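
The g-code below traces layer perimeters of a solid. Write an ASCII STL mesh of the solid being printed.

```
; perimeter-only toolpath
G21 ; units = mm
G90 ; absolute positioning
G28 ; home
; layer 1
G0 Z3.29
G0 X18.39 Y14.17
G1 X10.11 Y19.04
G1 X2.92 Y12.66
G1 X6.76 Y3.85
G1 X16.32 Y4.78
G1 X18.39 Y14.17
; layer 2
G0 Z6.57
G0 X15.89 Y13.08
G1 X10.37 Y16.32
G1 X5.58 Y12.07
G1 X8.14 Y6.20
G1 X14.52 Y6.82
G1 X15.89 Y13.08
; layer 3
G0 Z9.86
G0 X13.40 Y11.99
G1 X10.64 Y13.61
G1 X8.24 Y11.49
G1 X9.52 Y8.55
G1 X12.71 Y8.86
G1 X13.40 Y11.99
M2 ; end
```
solid part
  facet normal 0.0000 0.0000 -1.0000
    outer loop
      vertex 0.26 13.25 0.00
      vertex 9.84 21.75 0.00
      vertex 20.89 15.26 0.00
    endloop
  endfacet
  facet normal 0.0000 0.0000 -1.0000
    outer loop
      vertex 5.38 1.50 0.00
      vertex 0.26 13.25 0.00
      vertex 20.89 15.26 0.00
    endloop
  endfacet
  facet normal 0.0000 0.0000 -1.0000
    outer loop
      vertex 18.13 2.74 0.00
      vertex 5.38 1.50 0.00
      vertex 20.89 15.26 0.00
    endloop
  endfacet
  facet normal 0.4205 0.7160 0.5573
    outer loop
      vertex 20.89 15.26 0.00
      vertex 9.84 21.75 0.00
      vertex 10.90 10.90 13.14
    endloop
  endfacet
  facet normal -0.5511 0.6211 0.5573
    outer loop
      vertex 9.84 21.75 0.00
      vertex 0.26 13.25 0.00
      vertex 10.90 10.90 13.14
    endloop
  endfacet
  facet normal -0.7613 -0.3317 0.5571
    outer loop
      vertex 0.26 13.25 0.00
      vertex 5.38 1.50 0.00
      vertex 10.90 10.90 13.14
    endloop
  endfacet
  facet normal 0.0804 -0.8264 0.5574
    outer loop
      vertex 5.38 1.50 0.00
      vertex 18.13 2.74 0.00
      vertex 10.90 10.90 13.14
    endloop
  endfacet
  facet normal 0.8109 -0.1788 0.5572
    outer loop
      vertex 18.13 2.74 0.00
      vertex 20.89 15.26 0.00
      vertex 10.90 10.90 13.14
    endloop
  endfacet
endsolid part

The G0 Z moves step by Δz≈3.29 mm. The G1 loops shrink linearly with z, so the solid tapers from its base footprint up to z≈13.1. Closing with a flat bottom cap and the tapered top and triangulating gives 8 facets — a regular 5-sided pyramid, base circumscribed radius ≈ 10.9 mm, apex at z ≈ 13.1 mm.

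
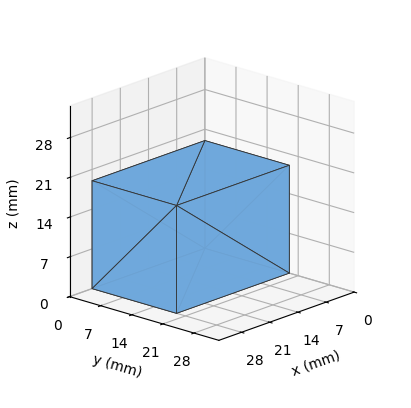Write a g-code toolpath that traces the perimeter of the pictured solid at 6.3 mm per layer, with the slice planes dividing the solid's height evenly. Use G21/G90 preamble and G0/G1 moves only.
Reading the render: the shape is a rectangular box, roughly 28 × 19 mm footprint and 19 mm tall (dimensions read to the nearest mm from the axis ticks). For the g-code, the solid's height is divided into equal slices at the stated Δz and each level perimeter traced with G1 moves after a G0 lift.

; perimeter-only toolpath
G21 ; units = mm
G90 ; absolute positioning
G28 ; home
; layer 1
G0 Z6.3
G0 X0.0 Y0.0
G1 X28.0 Y0.0
G1 X28.0 Y19.0
G1 X0.0 Y19.0
G1 X0.0 Y0.0
; layer 2
G0 Z12.7
G0 X0.0 Y0.0
G1 X28.0 Y0.0
G1 X28.0 Y19.0
G1 X0.0 Y19.0
G1 X0.0 Y0.0
; layer 3
G0 Z19.0
G0 X0.0 Y0.0
G1 X28.0 Y0.0
G1 X28.0 Y19.0
G1 X0.0 Y19.0
G1 X0.0 Y0.0
M2 ; end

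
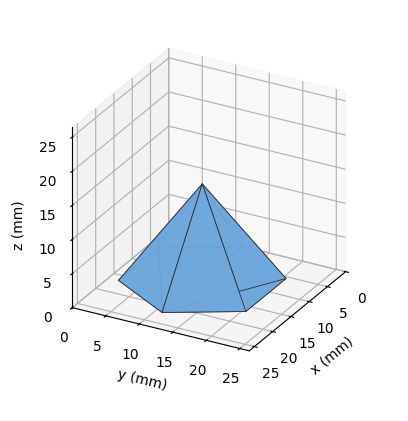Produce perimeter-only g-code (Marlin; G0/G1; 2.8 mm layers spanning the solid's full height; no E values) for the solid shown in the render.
Reading the render: the shape is a regular 6-sided pyramid, base circumscribed radius ≈ 11 mm, apex at z ≈ 14 mm (dimensions read to the nearest mm from the axis ticks). For the g-code, the solid's height is divided into equal slices at the stated Δz and each level perimeter traced with G1 moves after a G0 lift.

; perimeter-only toolpath
G21 ; units = mm
G90 ; absolute positioning
G28 ; home
; layer 1
G0 Z2.8
G0 X19.8 Y11.0
G1 X15.4 Y18.6
G1 X6.6 Y18.6
G1 X2.2 Y11.0
G1 X6.6 Y3.4
G1 X15.4 Y3.4
G1 X19.8 Y11.0
; layer 2
G0 Z5.6
G0 X17.6 Y11.0
G1 X14.3 Y16.7
G1 X7.7 Y16.7
G1 X4.4 Y11.0
G1 X7.7 Y5.3
G1 X14.3 Y5.3
G1 X17.6 Y11.0
; layer 3
G0 Z8.4
G0 X15.4 Y11.0
G1 X13.2 Y14.8
G1 X8.8 Y14.8
G1 X6.6 Y11.0
G1 X8.8 Y7.2
G1 X13.2 Y7.2
G1 X15.4 Y11.0
; layer 4
G0 Z11.2
G0 X13.2 Y11.0
G1 X12.1 Y12.9
G1 X9.9 Y12.9
G1 X8.8 Y11.0
G1 X9.9 Y9.1
G1 X12.1 Y9.1
G1 X13.2 Y11.0
M2 ; end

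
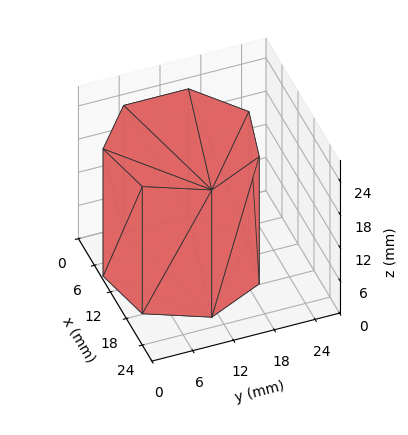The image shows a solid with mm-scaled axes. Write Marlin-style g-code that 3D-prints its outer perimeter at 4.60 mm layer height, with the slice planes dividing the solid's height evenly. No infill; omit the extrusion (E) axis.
Reading the render: the shape is a regular 7-sided prism (a cylinder approximated with 7 flat sides), circumscribed radius ≈ 11 mm, height ≈ 23 mm (dimensions read to the nearest mm from the axis ticks). For the g-code, the solid's height is divided into equal slices at the stated Δz and each level perimeter traced with G1 moves after a G0 lift.

; perimeter-only toolpath
G21 ; units = mm
G90 ; absolute positioning
G28 ; home
; layer 1
G0 Z4.60
G0 X22.00 Y11.00
G1 X17.86 Y19.60
G1 X8.55 Y21.72
G1 X1.09 Y15.77
G1 X1.09 Y6.23
G1 X8.55 Y0.28
G1 X17.86 Y2.40
G1 X22.00 Y11.00
; layer 2
G0 Z9.20
G0 X22.00 Y11.00
G1 X17.86 Y19.60
G1 X8.55 Y21.72
G1 X1.09 Y15.77
G1 X1.09 Y6.23
G1 X8.55 Y0.28
G1 X17.86 Y2.40
G1 X22.00 Y11.00
; layer 3
G0 Z13.80
G0 X22.00 Y11.00
G1 X17.86 Y19.60
G1 X8.55 Y21.72
G1 X1.09 Y15.77
G1 X1.09 Y6.23
G1 X8.55 Y0.28
G1 X17.86 Y2.40
G1 X22.00 Y11.00
; layer 4
G0 Z18.40
G0 X22.00 Y11.00
G1 X17.86 Y19.60
G1 X8.55 Y21.72
G1 X1.09 Y15.77
G1 X1.09 Y6.23
G1 X8.55 Y0.28
G1 X17.86 Y2.40
G1 X22.00 Y11.00
; layer 5
G0 Z23.00
G0 X22.00 Y11.00
G1 X17.86 Y19.60
G1 X8.55 Y21.72
G1 X1.09 Y15.77
G1 X1.09 Y6.23
G1 X8.55 Y0.28
G1 X17.86 Y2.40
G1 X22.00 Y11.00
M2 ; end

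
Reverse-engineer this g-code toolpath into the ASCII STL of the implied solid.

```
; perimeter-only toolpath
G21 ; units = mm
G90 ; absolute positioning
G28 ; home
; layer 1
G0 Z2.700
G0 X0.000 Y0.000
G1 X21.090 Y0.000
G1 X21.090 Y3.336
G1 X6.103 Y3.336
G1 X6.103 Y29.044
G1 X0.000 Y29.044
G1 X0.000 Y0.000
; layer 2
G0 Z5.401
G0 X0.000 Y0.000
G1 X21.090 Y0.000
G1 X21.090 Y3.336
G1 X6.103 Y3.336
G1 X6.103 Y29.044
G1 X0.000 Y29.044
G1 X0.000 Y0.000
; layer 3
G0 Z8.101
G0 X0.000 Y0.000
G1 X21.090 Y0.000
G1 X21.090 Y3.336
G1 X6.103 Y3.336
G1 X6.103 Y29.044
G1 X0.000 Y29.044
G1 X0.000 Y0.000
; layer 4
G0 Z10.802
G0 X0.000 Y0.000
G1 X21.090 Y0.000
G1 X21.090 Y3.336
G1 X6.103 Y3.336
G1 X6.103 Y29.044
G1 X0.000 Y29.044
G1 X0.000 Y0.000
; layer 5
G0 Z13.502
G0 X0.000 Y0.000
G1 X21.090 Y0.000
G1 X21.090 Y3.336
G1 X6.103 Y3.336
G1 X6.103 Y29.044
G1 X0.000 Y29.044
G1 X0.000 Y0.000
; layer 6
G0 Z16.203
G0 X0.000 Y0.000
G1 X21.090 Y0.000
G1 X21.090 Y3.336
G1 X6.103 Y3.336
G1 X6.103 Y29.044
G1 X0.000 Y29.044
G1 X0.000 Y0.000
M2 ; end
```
solid part
  facet normal 0.0000 0.0000 -1.0000
    outer loop
      vertex 21.090 3.336 0.000
      vertex 21.090 0.000 0.000
      vertex 0.000 0.000 0.000
    endloop
  endfacet
  facet normal 0.0000 0.0000 -1.0000
    outer loop
      vertex 6.103 3.336 0.000
      vertex 21.090 3.336 0.000
      vertex 0.000 0.000 0.000
    endloop
  endfacet
  facet normal 0.0000 0.0000 -1.0000
    outer loop
      vertex 6.103 29.044 0.000
      vertex 6.103 3.336 0.000
      vertex 0.000 0.000 0.000
    endloop
  endfacet
  facet normal 0.0000 0.0000 -1.0000
    outer loop
      vertex 0.000 29.044 0.000
      vertex 6.103 29.044 0.000
      vertex 0.000 0.000 0.000
    endloop
  endfacet
  facet normal 0.0000 0.0000 1.0000
    outer loop
      vertex 0.000 0.000 16.203
      vertex 21.090 0.000 16.203
      vertex 21.090 3.336 16.203
    endloop
  endfacet
  facet normal 0.0000 0.0000 1.0000
    outer loop
      vertex 0.000 0.000 16.203
      vertex 21.090 3.336 16.203
      vertex 6.103 3.336 16.203
    endloop
  endfacet
  facet normal 0.0000 0.0000 1.0000
    outer loop
      vertex 0.000 0.000 16.203
      vertex 6.103 3.336 16.203
      vertex 6.103 29.044 16.203
    endloop
  endfacet
  facet normal 0.0000 0.0000 1.0000
    outer loop
      vertex 0.000 0.000 16.203
      vertex 6.103 29.044 16.203
      vertex 0.000 29.044 16.203
    endloop
  endfacet
  facet normal 0.0000 -1.0000 0.0000
    outer loop
      vertex 0.000 0.000 0.000
      vertex 21.090 0.000 0.000
      vertex 21.090 0.000 16.203
    endloop
  endfacet
  facet normal 0.0000 -1.0000 0.0000
    outer loop
      vertex 0.000 0.000 0.000
      vertex 21.090 0.000 16.203
      vertex 0.000 0.000 16.203
    endloop
  endfacet
  facet normal 1.0000 0.0000 0.0000
    outer loop
      vertex 21.090 0.000 0.000
      vertex 21.090 3.336 0.000
      vertex 21.090 3.336 16.203
    endloop
  endfacet
  facet normal 1.0000 0.0000 0.0000
    outer loop
      vertex 21.090 0.000 0.000
      vertex 21.090 3.336 16.203
      vertex 21.090 0.000 16.203
    endloop
  endfacet
  facet normal 0.0000 1.0000 0.0000
    outer loop
      vertex 21.090 3.336 0.000
      vertex 6.103 3.336 0.000
      vertex 6.103 3.336 16.203
    endloop
  endfacet
  facet normal 0.0000 1.0000 0.0000
    outer loop
      vertex 21.090 3.336 0.000
      vertex 6.103 3.336 16.203
      vertex 21.090 3.336 16.203
    endloop
  endfacet
  facet normal 1.0000 0.0000 0.0000
    outer loop
      vertex 6.103 3.336 0.000
      vertex 6.103 29.044 0.000
      vertex 6.103 29.044 16.203
    endloop
  endfacet
  facet normal 1.0000 0.0000 0.0000
    outer loop
      vertex 6.103 3.336 0.000
      vertex 6.103 29.044 16.203
      vertex 6.103 3.336 16.203
    endloop
  endfacet
  facet normal 0.0000 1.0000 0.0000
    outer loop
      vertex 6.103 29.044 0.000
      vertex 0.000 29.044 0.000
      vertex 0.000 29.044 16.203
    endloop
  endfacet
  facet normal 0.0000 1.0000 0.0000
    outer loop
      vertex 6.103 29.044 0.000
      vertex 0.000 29.044 16.203
      vertex 6.103 29.044 16.203
    endloop
  endfacet
  facet normal -1.0000 0.0000 0.0000
    outer loop
      vertex 0.000 29.044 0.000
      vertex 0.000 0.000 0.000
      vertex 0.000 0.000 16.203
    endloop
  endfacet
  facet normal -1.0000 0.0000 0.0000
    outer loop
      vertex 0.000 29.044 0.000
      vertex 0.000 0.000 16.203
      vertex 0.000 29.044 16.203
    endloop
  endfacet
endsolid part

The G0 Z moves step by Δz≈2.700 mm. Every layer's G1 loop is the same polygon, so the solid is a straight extrusion of it from z=0 to z≈16.2. Closing with flat bottom and top caps and triangulating gives 20 facets — an L-shaped prism: outer 21.1 × 29 mm, arm thicknesses ≈ 3.34 mm (horizontal) and 6.1 mm (vertical), extruded 16.2 mm in z.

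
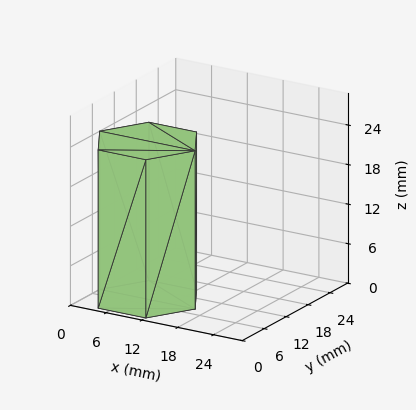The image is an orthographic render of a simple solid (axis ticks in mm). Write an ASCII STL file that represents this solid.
Reading the render: the shape is a regular 6-sided prism (a cylinder approximated with 6 flat sides), circumscribed radius ≈ 8 mm, height ≈ 24 mm (dimensions read to the nearest mm from the axis ticks). For the STL, each face is triangulated and given an outward normal.

solid part
  facet normal 0.0000 0.0000 -1.0000
    outer loop
      vertex 4.00 14.93 0.00
      vertex 12.00 14.93 0.00
      vertex 16.00 8.00 0.00
    endloop
  endfacet
  facet normal 0.0000 0.0000 -1.0000
    outer loop
      vertex 0.00 8.00 0.00
      vertex 4.00 14.93 0.00
      vertex 16.00 8.00 0.00
    endloop
  endfacet
  facet normal 0.0000 0.0000 -1.0000
    outer loop
      vertex 4.00 1.07 0.00
      vertex 0.00 8.00 0.00
      vertex 16.00 8.00 0.00
    endloop
  endfacet
  facet normal 0.0000 0.0000 -1.0000
    outer loop
      vertex 12.00 1.07 0.00
      vertex 4.00 1.07 0.00
      vertex 16.00 8.00 0.00
    endloop
  endfacet
  facet normal 0.0000 0.0000 1.0000
    outer loop
      vertex 16.00 8.00 24.00
      vertex 12.00 14.93 24.00
      vertex 4.00 14.93 24.00
    endloop
  endfacet
  facet normal 0.0000 0.0000 1.0000
    outer loop
      vertex 16.00 8.00 24.00
      vertex 4.00 14.93 24.00
      vertex 0.00 8.00 24.00
    endloop
  endfacet
  facet normal 0.0000 0.0000 1.0000
    outer loop
      vertex 16.00 8.00 24.00
      vertex 0.00 8.00 24.00
      vertex 4.00 1.07 24.00
    endloop
  endfacet
  facet normal 0.0000 0.0000 1.0000
    outer loop
      vertex 16.00 8.00 24.00
      vertex 4.00 1.07 24.00
      vertex 12.00 1.07 24.00
    endloop
  endfacet
  facet normal 0.8661 0.4999 0.0000
    outer loop
      vertex 16.00 8.00 0.00
      vertex 12.00 14.93 0.00
      vertex 12.00 14.93 24.00
    endloop
  endfacet
  facet normal 0.8661 0.4999 0.0000
    outer loop
      vertex 16.00 8.00 0.00
      vertex 12.00 14.93 24.00
      vertex 16.00 8.00 24.00
    endloop
  endfacet
  facet normal 0.0000 1.0000 0.0000
    outer loop
      vertex 12.00 14.93 0.00
      vertex 4.00 14.93 0.00
      vertex 4.00 14.93 24.00
    endloop
  endfacet
  facet normal 0.0000 1.0000 0.0000
    outer loop
      vertex 12.00 14.93 0.00
      vertex 4.00 14.93 24.00
      vertex 12.00 14.93 24.00
    endloop
  endfacet
  facet normal -0.8661 0.4999 0.0000
    outer loop
      vertex 4.00 14.93 0.00
      vertex 0.00 8.00 0.00
      vertex 0.00 8.00 24.00
    endloop
  endfacet
  facet normal -0.8661 0.4999 0.0000
    outer loop
      vertex 4.00 14.93 0.00
      vertex 0.00 8.00 24.00
      vertex 4.00 14.93 24.00
    endloop
  endfacet
  facet normal -0.8661 -0.4999 0.0000
    outer loop
      vertex 0.00 8.00 0.00
      vertex 4.00 1.07 0.00
      vertex 4.00 1.07 24.00
    endloop
  endfacet
  facet normal -0.8661 -0.4999 0.0000
    outer loop
      vertex 0.00 8.00 0.00
      vertex 4.00 1.07 24.00
      vertex 0.00 8.00 24.00
    endloop
  endfacet
  facet normal 0.0000 -1.0000 0.0000
    outer loop
      vertex 4.00 1.07 0.00
      vertex 12.00 1.07 0.00
      vertex 12.00 1.07 24.00
    endloop
  endfacet
  facet normal 0.0000 -1.0000 0.0000
    outer loop
      vertex 4.00 1.07 0.00
      vertex 12.00 1.07 24.00
      vertex 4.00 1.07 24.00
    endloop
  endfacet
  facet normal 0.8661 -0.4999 0.0000
    outer loop
      vertex 12.00 1.07 0.00
      vertex 16.00 8.00 0.00
      vertex 16.00 8.00 24.00
    endloop
  endfacet
  facet normal 0.8661 -0.4999 0.0000
    outer loop
      vertex 12.00 1.07 0.00
      vertex 16.00 8.00 24.00
      vertex 12.00 1.07 24.00
    endloop
  endfacet
endsolid part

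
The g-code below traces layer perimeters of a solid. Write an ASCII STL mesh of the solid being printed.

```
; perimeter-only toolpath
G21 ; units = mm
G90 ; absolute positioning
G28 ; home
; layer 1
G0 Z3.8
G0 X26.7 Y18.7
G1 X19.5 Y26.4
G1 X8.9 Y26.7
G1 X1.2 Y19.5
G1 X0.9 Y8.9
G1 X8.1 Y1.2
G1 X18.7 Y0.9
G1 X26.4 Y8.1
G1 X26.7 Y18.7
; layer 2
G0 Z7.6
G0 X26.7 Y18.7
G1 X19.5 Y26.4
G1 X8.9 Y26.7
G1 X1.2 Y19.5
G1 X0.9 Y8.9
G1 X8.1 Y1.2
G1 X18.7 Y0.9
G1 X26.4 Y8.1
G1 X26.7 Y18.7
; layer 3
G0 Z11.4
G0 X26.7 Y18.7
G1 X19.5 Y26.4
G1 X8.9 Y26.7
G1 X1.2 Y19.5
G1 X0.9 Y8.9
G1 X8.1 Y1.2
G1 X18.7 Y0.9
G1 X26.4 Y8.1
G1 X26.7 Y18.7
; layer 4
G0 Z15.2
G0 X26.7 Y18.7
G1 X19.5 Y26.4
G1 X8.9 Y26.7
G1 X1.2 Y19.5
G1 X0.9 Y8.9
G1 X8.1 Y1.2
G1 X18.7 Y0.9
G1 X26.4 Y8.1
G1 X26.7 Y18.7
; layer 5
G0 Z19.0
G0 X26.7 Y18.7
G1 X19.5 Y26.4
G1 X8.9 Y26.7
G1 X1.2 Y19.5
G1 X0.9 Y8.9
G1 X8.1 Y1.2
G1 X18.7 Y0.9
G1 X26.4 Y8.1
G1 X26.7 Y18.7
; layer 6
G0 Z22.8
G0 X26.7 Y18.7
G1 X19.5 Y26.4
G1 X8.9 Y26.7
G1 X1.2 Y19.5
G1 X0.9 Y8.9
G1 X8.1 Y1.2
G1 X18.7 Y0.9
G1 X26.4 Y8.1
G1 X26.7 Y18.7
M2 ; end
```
solid part
  facet normal 0.0000 0.0000 -1.0000
    outer loop
      vertex 8.9 26.7 0.0
      vertex 19.5 26.4 0.0
      vertex 26.7 18.7 0.0
    endloop
  endfacet
  facet normal 0.0000 0.0000 -1.0000
    outer loop
      vertex 1.2 19.5 0.0
      vertex 8.9 26.7 0.0
      vertex 26.7 18.7 0.0
    endloop
  endfacet
  facet normal 0.0000 0.0000 -1.0000
    outer loop
      vertex 0.9 8.9 0.0
      vertex 1.2 19.5 0.0
      vertex 26.7 18.7 0.0
    endloop
  endfacet
  facet normal 0.0000 0.0000 -1.0000
    outer loop
      vertex 8.1 1.2 0.0
      vertex 0.9 8.9 0.0
      vertex 26.7 18.7 0.0
    endloop
  endfacet
  facet normal 0.0000 0.0000 -1.0000
    outer loop
      vertex 18.7 0.9 0.0
      vertex 8.1 1.2 0.0
      vertex 26.7 18.7 0.0
    endloop
  endfacet
  facet normal 0.0000 0.0000 -1.0000
    outer loop
      vertex 26.4 8.1 0.0
      vertex 18.7 0.9 0.0
      vertex 26.7 18.7 0.0
    endloop
  endfacet
  facet normal 0.0000 0.0000 1.0000
    outer loop
      vertex 26.7 18.7 22.8
      vertex 19.5 26.4 22.8
      vertex 8.9 26.7 22.8
    endloop
  endfacet
  facet normal 0.0000 0.0000 1.0000
    outer loop
      vertex 26.7 18.7 22.8
      vertex 8.9 26.7 22.8
      vertex 1.2 19.5 22.8
    endloop
  endfacet
  facet normal 0.0000 0.0000 1.0000
    outer loop
      vertex 26.7 18.7 22.8
      vertex 1.2 19.5 22.8
      vertex 0.9 8.9 22.8
    endloop
  endfacet
  facet normal 0.0000 0.0000 1.0000
    outer loop
      vertex 26.7 18.7 22.8
      vertex 0.9 8.9 22.8
      vertex 8.1 1.2 22.8
    endloop
  endfacet
  facet normal 0.0000 0.0000 1.0000
    outer loop
      vertex 26.7 18.7 22.8
      vertex 8.1 1.2 22.8
      vertex 18.7 0.9 22.8
    endloop
  endfacet
  facet normal 0.0000 0.0000 1.0000
    outer loop
      vertex 26.7 18.7 22.8
      vertex 18.7 0.9 22.8
      vertex 26.4 8.1 22.8
    endloop
  endfacet
  facet normal 0.7304 0.6830 0.0000
    outer loop
      vertex 26.7 18.7 0.0
      vertex 19.5 26.4 0.0
      vertex 19.5 26.4 22.8
    endloop
  endfacet
  facet normal 0.7304 0.6830 0.0000
    outer loop
      vertex 26.7 18.7 0.0
      vertex 19.5 26.4 22.8
      vertex 26.7 18.7 22.8
    endloop
  endfacet
  facet normal 0.0283 0.9996 0.0000
    outer loop
      vertex 19.5 26.4 0.0
      vertex 8.9 26.7 0.0
      vertex 8.9 26.7 22.8
    endloop
  endfacet
  facet normal 0.0283 0.9996 0.0000
    outer loop
      vertex 19.5 26.4 0.0
      vertex 8.9 26.7 22.8
      vertex 19.5 26.4 22.8
    endloop
  endfacet
  facet normal -0.6830 0.7304 0.0000
    outer loop
      vertex 8.9 26.7 0.0
      vertex 1.2 19.5 0.0
      vertex 1.2 19.5 22.8
    endloop
  endfacet
  facet normal -0.6830 0.7304 0.0000
    outer loop
      vertex 8.9 26.7 0.0
      vertex 1.2 19.5 22.8
      vertex 8.9 26.7 22.8
    endloop
  endfacet
  facet normal -0.9996 0.0283 0.0000
    outer loop
      vertex 1.2 19.5 0.0
      vertex 0.9 8.9 0.0
      vertex 0.9 8.9 22.8
    endloop
  endfacet
  facet normal -0.9996 0.0283 0.0000
    outer loop
      vertex 1.2 19.5 0.0
      vertex 0.9 8.9 22.8
      vertex 1.2 19.5 22.8
    endloop
  endfacet
  facet normal -0.7304 -0.6830 0.0000
    outer loop
      vertex 0.9 8.9 0.0
      vertex 8.1 1.2 0.0
      vertex 8.1 1.2 22.8
    endloop
  endfacet
  facet normal -0.7304 -0.6830 0.0000
    outer loop
      vertex 0.9 8.9 0.0
      vertex 8.1 1.2 22.8
      vertex 0.9 8.9 22.8
    endloop
  endfacet
  facet normal -0.0283 -0.9996 0.0000
    outer loop
      vertex 8.1 1.2 0.0
      vertex 18.7 0.9 0.0
      vertex 18.7 0.9 22.8
    endloop
  endfacet
  facet normal -0.0283 -0.9996 0.0000
    outer loop
      vertex 8.1 1.2 0.0
      vertex 18.7 0.9 22.8
      vertex 8.1 1.2 22.8
    endloop
  endfacet
  facet normal 0.6830 -0.7304 0.0000
    outer loop
      vertex 18.7 0.9 0.0
      vertex 26.4 8.1 0.0
      vertex 26.4 8.1 22.8
    endloop
  endfacet
  facet normal 0.6830 -0.7304 0.0000
    outer loop
      vertex 18.7 0.9 0.0
      vertex 26.4 8.1 22.8
      vertex 18.7 0.9 22.8
    endloop
  endfacet
  facet normal 0.9996 -0.0283 0.0000
    outer loop
      vertex 26.4 8.1 0.0
      vertex 26.7 18.7 0.0
      vertex 26.7 18.7 22.8
    endloop
  endfacet
  facet normal 0.9996 -0.0283 0.0000
    outer loop
      vertex 26.4 8.1 0.0
      vertex 26.7 18.7 22.8
      vertex 26.4 8.1 22.8
    endloop
  endfacet
endsolid part

The G0 Z moves step by Δz≈3.8 mm. Every layer's G1 loop is the same polygon, so the solid is a straight extrusion of it from z=0 to z≈22.8. Closing with flat bottom and top caps and triangulating gives 28 facets — a regular 8-sided prism (a cylinder approximated with 8 flat sides), circumscribed radius ≈ 13.8 mm, height ≈ 22.8 mm.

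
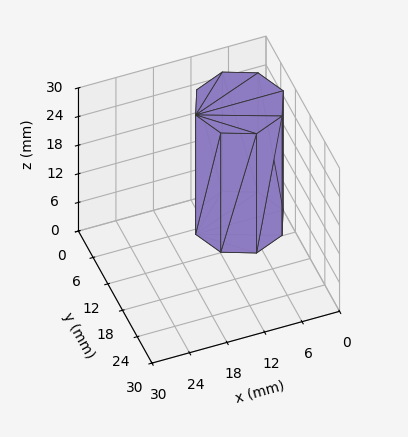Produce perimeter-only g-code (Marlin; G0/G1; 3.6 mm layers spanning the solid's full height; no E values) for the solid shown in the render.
Reading the render: the shape is a regular 8-sided prism (a cylinder approximated with 8 flat sides), circumscribed radius ≈ 7 mm, height ≈ 25 mm (dimensions read to the nearest mm from the axis ticks). For the g-code, the solid's height is divided into equal slices at the stated Δz and each level perimeter traced with G1 moves after a G0 lift.

; perimeter-only toolpath
G21 ; units = mm
G90 ; absolute positioning
G28 ; home
; layer 1
G0 Z3.6
G0 X14.0 Y7.0
G1 X11.9 Y11.9
G1 X7.0 Y14.0
G1 X2.1 Y11.9
G1 X0.0 Y7.0
G1 X2.1 Y2.1
G1 X7.0 Y0.0
G1 X11.9 Y2.1
G1 X14.0 Y7.0
; layer 2
G0 Z7.1
G0 X14.0 Y7.0
G1 X11.9 Y11.9
G1 X7.0 Y14.0
G1 X2.1 Y11.9
G1 X0.0 Y7.0
G1 X2.1 Y2.1
G1 X7.0 Y0.0
G1 X11.9 Y2.1
G1 X14.0 Y7.0
; layer 3
G0 Z10.7
G0 X14.0 Y7.0
G1 X11.9 Y11.9
G1 X7.0 Y14.0
G1 X2.1 Y11.9
G1 X0.0 Y7.0
G1 X2.1 Y2.1
G1 X7.0 Y0.0
G1 X11.9 Y2.1
G1 X14.0 Y7.0
; layer 4
G0 Z14.3
G0 X14.0 Y7.0
G1 X11.9 Y11.9
G1 X7.0 Y14.0
G1 X2.1 Y11.9
G1 X0.0 Y7.0
G1 X2.1 Y2.1
G1 X7.0 Y0.0
G1 X11.9 Y2.1
G1 X14.0 Y7.0
; layer 5
G0 Z17.9
G0 X14.0 Y7.0
G1 X11.9 Y11.9
G1 X7.0 Y14.0
G1 X2.1 Y11.9
G1 X0.0 Y7.0
G1 X2.1 Y2.1
G1 X7.0 Y0.0
G1 X11.9 Y2.1
G1 X14.0 Y7.0
; layer 6
G0 Z21.4
G0 X14.0 Y7.0
G1 X11.9 Y11.9
G1 X7.0 Y14.0
G1 X2.1 Y11.9
G1 X0.0 Y7.0
G1 X2.1 Y2.1
G1 X7.0 Y0.0
G1 X11.9 Y2.1
G1 X14.0 Y7.0
; layer 7
G0 Z25.0
G0 X14.0 Y7.0
G1 X11.9 Y11.9
G1 X7.0 Y14.0
G1 X2.1 Y11.9
G1 X0.0 Y7.0
G1 X2.1 Y2.1
G1 X7.0 Y0.0
G1 X11.9 Y2.1
G1 X14.0 Y7.0
M2 ; end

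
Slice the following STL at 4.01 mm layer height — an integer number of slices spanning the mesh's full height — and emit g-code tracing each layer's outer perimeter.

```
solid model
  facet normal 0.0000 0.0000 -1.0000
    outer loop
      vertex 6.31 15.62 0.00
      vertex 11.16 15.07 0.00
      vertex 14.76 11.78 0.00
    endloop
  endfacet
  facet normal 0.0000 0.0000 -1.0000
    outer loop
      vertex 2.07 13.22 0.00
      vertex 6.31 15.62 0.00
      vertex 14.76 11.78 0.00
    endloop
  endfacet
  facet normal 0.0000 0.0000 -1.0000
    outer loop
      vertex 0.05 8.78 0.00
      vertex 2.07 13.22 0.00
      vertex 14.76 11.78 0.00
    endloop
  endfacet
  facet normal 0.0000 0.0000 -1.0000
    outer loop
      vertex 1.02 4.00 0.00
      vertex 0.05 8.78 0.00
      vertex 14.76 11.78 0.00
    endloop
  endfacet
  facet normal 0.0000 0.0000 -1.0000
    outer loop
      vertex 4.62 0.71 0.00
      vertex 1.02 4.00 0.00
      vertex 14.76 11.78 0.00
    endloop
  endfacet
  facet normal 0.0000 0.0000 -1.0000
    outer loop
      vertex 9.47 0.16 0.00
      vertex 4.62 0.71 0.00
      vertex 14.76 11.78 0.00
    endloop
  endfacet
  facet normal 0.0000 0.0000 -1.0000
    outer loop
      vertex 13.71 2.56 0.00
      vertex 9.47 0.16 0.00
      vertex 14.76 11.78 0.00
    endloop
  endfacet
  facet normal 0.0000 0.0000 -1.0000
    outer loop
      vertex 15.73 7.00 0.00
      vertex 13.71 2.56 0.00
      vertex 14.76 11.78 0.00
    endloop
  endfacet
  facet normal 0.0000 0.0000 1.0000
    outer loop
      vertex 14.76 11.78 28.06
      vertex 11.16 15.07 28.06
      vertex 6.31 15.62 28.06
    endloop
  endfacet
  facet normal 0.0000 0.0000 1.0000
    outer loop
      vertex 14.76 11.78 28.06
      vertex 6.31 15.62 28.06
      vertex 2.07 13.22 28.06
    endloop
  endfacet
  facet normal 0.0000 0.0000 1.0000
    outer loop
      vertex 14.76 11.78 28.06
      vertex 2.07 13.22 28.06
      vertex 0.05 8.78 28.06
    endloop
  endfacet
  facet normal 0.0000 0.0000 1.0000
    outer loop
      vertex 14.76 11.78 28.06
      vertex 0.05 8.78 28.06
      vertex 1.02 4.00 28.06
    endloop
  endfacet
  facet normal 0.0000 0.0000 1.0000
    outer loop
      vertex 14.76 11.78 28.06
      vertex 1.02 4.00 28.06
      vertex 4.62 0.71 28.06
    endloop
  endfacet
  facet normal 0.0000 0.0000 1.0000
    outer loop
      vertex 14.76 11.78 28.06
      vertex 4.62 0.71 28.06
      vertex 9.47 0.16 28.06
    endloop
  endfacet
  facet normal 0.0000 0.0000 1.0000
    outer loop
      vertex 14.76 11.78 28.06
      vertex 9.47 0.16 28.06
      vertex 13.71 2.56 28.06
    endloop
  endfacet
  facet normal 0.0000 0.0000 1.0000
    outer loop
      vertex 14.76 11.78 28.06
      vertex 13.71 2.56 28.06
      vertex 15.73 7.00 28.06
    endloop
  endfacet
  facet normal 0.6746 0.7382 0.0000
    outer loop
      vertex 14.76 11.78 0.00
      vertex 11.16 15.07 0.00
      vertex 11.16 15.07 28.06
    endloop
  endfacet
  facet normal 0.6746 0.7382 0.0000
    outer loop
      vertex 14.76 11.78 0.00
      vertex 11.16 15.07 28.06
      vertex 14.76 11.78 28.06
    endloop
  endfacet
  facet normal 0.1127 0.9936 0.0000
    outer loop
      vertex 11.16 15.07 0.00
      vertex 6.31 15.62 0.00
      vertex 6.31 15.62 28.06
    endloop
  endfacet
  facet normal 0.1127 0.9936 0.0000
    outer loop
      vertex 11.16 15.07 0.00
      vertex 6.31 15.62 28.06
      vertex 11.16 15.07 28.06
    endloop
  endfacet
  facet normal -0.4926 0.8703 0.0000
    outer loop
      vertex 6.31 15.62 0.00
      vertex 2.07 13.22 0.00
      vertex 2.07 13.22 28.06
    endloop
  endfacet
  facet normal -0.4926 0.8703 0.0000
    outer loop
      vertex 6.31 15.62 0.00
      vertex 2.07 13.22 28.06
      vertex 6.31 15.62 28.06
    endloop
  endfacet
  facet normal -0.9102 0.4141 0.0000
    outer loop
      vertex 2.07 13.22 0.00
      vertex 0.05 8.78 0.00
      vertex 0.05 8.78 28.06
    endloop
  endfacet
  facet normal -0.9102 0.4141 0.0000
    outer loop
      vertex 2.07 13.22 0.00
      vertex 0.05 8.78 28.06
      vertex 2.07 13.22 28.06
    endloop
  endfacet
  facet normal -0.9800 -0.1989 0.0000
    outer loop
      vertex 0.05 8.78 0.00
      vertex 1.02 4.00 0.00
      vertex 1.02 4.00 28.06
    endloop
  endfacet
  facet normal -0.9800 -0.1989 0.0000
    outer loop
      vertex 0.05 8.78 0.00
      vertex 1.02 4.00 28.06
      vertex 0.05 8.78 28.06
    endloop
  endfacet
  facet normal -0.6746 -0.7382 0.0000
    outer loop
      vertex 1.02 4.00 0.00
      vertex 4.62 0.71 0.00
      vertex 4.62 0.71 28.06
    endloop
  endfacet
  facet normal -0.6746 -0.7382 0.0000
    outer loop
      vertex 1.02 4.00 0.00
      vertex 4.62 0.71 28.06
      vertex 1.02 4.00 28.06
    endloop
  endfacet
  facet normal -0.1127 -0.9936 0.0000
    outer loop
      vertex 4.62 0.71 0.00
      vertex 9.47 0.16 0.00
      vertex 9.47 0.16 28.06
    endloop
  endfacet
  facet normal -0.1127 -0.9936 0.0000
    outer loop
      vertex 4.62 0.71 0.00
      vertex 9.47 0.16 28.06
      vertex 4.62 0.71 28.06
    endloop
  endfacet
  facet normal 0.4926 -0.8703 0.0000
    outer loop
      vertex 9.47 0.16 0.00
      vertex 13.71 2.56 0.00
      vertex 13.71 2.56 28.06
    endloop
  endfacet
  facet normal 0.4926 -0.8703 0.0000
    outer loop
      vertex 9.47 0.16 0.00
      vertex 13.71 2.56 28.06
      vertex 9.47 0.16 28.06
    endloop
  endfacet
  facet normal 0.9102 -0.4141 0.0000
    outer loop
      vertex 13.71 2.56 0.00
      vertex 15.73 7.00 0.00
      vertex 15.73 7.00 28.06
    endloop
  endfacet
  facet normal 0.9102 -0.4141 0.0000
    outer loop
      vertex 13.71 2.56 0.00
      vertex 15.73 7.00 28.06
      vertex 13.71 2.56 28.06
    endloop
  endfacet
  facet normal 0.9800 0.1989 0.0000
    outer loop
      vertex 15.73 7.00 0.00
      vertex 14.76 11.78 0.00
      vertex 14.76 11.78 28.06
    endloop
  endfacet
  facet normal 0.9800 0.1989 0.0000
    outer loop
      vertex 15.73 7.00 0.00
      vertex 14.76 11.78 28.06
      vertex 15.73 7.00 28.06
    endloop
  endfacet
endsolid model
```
; perimeter-only toolpath
G21 ; units = mm
G90 ; absolute positioning
G28 ; home
; layer 1
G0 Z4.01
G0 X14.76 Y11.78
G1 X11.16 Y15.07
G1 X6.31 Y15.62
G1 X2.07 Y13.22
G1 X0.05 Y8.78
G1 X1.02 Y4.00
G1 X4.62 Y0.71
G1 X9.47 Y0.16
G1 X13.71 Y2.56
G1 X15.73 Y7.00
G1 X14.76 Y11.78
; layer 2
G0 Z8.02
G0 X14.76 Y11.78
G1 X11.16 Y15.07
G1 X6.31 Y15.62
G1 X2.07 Y13.22
G1 X0.05 Y8.78
G1 X1.02 Y4.00
G1 X4.62 Y0.71
G1 X9.47 Y0.16
G1 X13.71 Y2.56
G1 X15.73 Y7.00
G1 X14.76 Y11.78
; layer 3
G0 Z12.03
G0 X14.76 Y11.78
G1 X11.16 Y15.07
G1 X6.31 Y15.62
G1 X2.07 Y13.22
G1 X0.05 Y8.78
G1 X1.02 Y4.00
G1 X4.62 Y0.71
G1 X9.47 Y0.16
G1 X13.71 Y2.56
G1 X15.73 Y7.00
G1 X14.76 Y11.78
; layer 4
G0 Z16.03
G0 X14.76 Y11.78
G1 X11.16 Y15.07
G1 X6.31 Y15.62
G1 X2.07 Y13.22
G1 X0.05 Y8.78
G1 X1.02 Y4.00
G1 X4.62 Y0.71
G1 X9.47 Y0.16
G1 X13.71 Y2.56
G1 X15.73 Y7.00
G1 X14.76 Y11.78
; layer 5
G0 Z20.04
G0 X14.76 Y11.78
G1 X11.16 Y15.07
G1 X6.31 Y15.62
G1 X2.07 Y13.22
G1 X0.05 Y8.78
G1 X1.02 Y4.00
G1 X4.62 Y0.71
G1 X9.47 Y0.16
G1 X13.71 Y2.56
G1 X15.73 Y7.00
G1 X14.76 Y11.78
; layer 6
G0 Z24.05
G0 X14.76 Y11.78
G1 X11.16 Y15.07
G1 X6.31 Y15.62
G1 X2.07 Y13.22
G1 X0.05 Y8.78
G1 X1.02 Y4.00
G1 X4.62 Y0.71
G1 X9.47 Y0.16
G1 X13.71 Y2.56
G1 X15.73 Y7.00
G1 X14.76 Y11.78
; layer 7
G0 Z28.06
G0 X14.76 Y11.78
G1 X11.16 Y15.07
G1 X6.31 Y15.62
G1 X2.07 Y13.22
G1 X0.05 Y8.78
G1 X1.02 Y4.00
G1 X4.62 Y0.71
G1 X9.47 Y0.16
G1 X13.71 Y2.56
G1 X15.73 Y7.00
G1 X14.76 Y11.78
M2 ; end

The solid is a regular 10-sided prism (a cylinder approximated with 10 flat sides), circumscribed radius ≈ 7.89 mm, height ≈ 28.1 mm. Slicing at Δz = 4.01 mm — 7 equal slices spanning the solid's height, so layer i sits at z = i·h/7 — gives 7 non-empty perimeters. Each is a 10-segment closed polygon; G0 lifts to the layer z and rapids to the start vertex, then G1 traces the edges.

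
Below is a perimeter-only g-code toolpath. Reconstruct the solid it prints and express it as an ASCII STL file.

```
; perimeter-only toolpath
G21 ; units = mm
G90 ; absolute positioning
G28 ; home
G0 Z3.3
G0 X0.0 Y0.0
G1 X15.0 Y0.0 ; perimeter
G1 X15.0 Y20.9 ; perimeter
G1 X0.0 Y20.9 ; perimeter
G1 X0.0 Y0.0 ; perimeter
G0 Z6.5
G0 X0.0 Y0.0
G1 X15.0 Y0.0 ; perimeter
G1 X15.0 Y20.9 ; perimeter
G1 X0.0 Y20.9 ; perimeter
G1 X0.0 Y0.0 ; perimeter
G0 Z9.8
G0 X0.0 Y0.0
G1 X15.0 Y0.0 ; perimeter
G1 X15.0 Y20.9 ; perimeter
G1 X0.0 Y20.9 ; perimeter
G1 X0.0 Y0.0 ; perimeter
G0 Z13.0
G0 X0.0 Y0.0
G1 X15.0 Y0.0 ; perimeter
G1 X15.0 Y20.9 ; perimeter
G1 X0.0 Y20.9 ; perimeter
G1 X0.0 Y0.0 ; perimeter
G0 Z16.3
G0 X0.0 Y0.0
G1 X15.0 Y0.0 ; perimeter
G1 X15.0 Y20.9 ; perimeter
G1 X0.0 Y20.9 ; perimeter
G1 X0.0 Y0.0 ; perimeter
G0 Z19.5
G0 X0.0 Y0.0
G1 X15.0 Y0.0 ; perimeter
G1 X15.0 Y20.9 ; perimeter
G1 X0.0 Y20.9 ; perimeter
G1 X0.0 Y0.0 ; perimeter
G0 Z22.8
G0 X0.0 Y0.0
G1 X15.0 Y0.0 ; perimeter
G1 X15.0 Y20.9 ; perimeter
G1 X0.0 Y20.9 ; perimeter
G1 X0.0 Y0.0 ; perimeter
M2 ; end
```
solid part
  facet normal 0.0000 0.0000 -1.0000
    outer loop
      vertex 15.0 20.9 0.0
      vertex 15.0 0.0 0.0
      vertex 0.0 0.0 0.0
    endloop
  endfacet
  facet normal 0.0000 0.0000 -1.0000
    outer loop
      vertex 0.0 20.9 0.0
      vertex 15.0 20.9 0.0
      vertex 0.0 0.0 0.0
    endloop
  endfacet
  facet normal 0.0000 0.0000 1.0000
    outer loop
      vertex 0.0 0.0 22.8
      vertex 15.0 0.0 22.8
      vertex 15.0 20.9 22.8
    endloop
  endfacet
  facet normal 0.0000 0.0000 1.0000
    outer loop
      vertex 0.0 0.0 22.8
      vertex 15.0 20.9 22.8
      vertex 0.0 20.9 22.8
    endloop
  endfacet
  facet normal 0.0000 -1.0000 0.0000
    outer loop
      vertex 0.0 0.0 0.0
      vertex 15.0 0.0 0.0
      vertex 15.0 0.0 22.8
    endloop
  endfacet
  facet normal 0.0000 -1.0000 0.0000
    outer loop
      vertex 0.0 0.0 0.0
      vertex 15.0 0.0 22.8
      vertex 0.0 0.0 22.8
    endloop
  endfacet
  facet normal 0.0000 1.0000 0.0000
    outer loop
      vertex 15.0 20.9 22.8
      vertex 15.0 20.9 0.0
      vertex 0.0 20.9 0.0
    endloop
  endfacet
  facet normal 0.0000 1.0000 0.0000
    outer loop
      vertex 0.0 20.9 22.8
      vertex 15.0 20.9 22.8
      vertex 0.0 20.9 0.0
    endloop
  endfacet
  facet normal -1.0000 0.0000 0.0000
    outer loop
      vertex 0.0 20.9 22.8
      vertex 0.0 20.9 0.0
      vertex 0.0 0.0 0.0
    endloop
  endfacet
  facet normal -1.0000 0.0000 0.0000
    outer loop
      vertex 0.0 0.0 22.8
      vertex 0.0 20.9 22.8
      vertex 0.0 0.0 0.0
    endloop
  endfacet
  facet normal 1.0000 0.0000 0.0000
    outer loop
      vertex 15.0 0.0 0.0
      vertex 15.0 20.9 0.0
      vertex 15.0 20.9 22.8
    endloop
  endfacet
  facet normal 1.0000 0.0000 0.0000
    outer loop
      vertex 15.0 0.0 0.0
      vertex 15.0 20.9 22.8
      vertex 15.0 0.0 22.8
    endloop
  endfacet
endsolid part

The G0 Z moves step by Δz≈3.3 mm. Every layer's G1 loop is the same polygon, so the solid is a straight extrusion of it from z=0 to z≈22.8. Closing with flat bottom and top caps and triangulating gives 12 facets — a rectangular box, roughly 15 × 20.9 mm footprint and 22.8 mm tall.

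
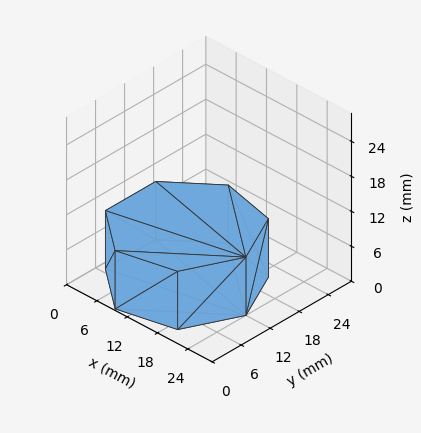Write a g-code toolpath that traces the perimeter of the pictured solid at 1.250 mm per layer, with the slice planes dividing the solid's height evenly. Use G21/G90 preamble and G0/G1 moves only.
Reading the render: the shape is a regular 7-sided prism (a cylinder approximated with 7 flat sides), circumscribed radius ≈ 12 mm, height ≈ 10 mm (dimensions read to the nearest mm from the axis ticks). For the g-code, the solid's height is divided into equal slices at the stated Δz and each level perimeter traced with G1 moves after a G0 lift.

; perimeter-only toolpath
G21 ; units = mm
G90 ; absolute positioning
G28 ; home
; layer 1
G0 Z1.250
G0 X24.000 Y12.000
G1 X19.482 Y21.382
G1 X9.330 Y23.699
G1 X1.188 Y17.207
G1 X1.188 Y6.793
G1 X9.330 Y0.301
G1 X19.482 Y2.618
G1 X24.000 Y12.000
; layer 2
G0 Z2.500
G0 X24.000 Y12.000
G1 X19.482 Y21.382
G1 X9.330 Y23.699
G1 X1.188 Y17.207
G1 X1.188 Y6.793
G1 X9.330 Y0.301
G1 X19.482 Y2.618
G1 X24.000 Y12.000
; layer 3
G0 Z3.750
G0 X24.000 Y12.000
G1 X19.482 Y21.382
G1 X9.330 Y23.699
G1 X1.188 Y17.207
G1 X1.188 Y6.793
G1 X9.330 Y0.301
G1 X19.482 Y2.618
G1 X24.000 Y12.000
; layer 4
G0 Z5.000
G0 X24.000 Y12.000
G1 X19.482 Y21.382
G1 X9.330 Y23.699
G1 X1.188 Y17.207
G1 X1.188 Y6.793
G1 X9.330 Y0.301
G1 X19.482 Y2.618
G1 X24.000 Y12.000
; layer 5
G0 Z6.250
G0 X24.000 Y12.000
G1 X19.482 Y21.382
G1 X9.330 Y23.699
G1 X1.188 Y17.207
G1 X1.188 Y6.793
G1 X9.330 Y0.301
G1 X19.482 Y2.618
G1 X24.000 Y12.000
; layer 6
G0 Z7.500
G0 X24.000 Y12.000
G1 X19.482 Y21.382
G1 X9.330 Y23.699
G1 X1.188 Y17.207
G1 X1.188 Y6.793
G1 X9.330 Y0.301
G1 X19.482 Y2.618
G1 X24.000 Y12.000
; layer 7
G0 Z8.750
G0 X24.000 Y12.000
G1 X19.482 Y21.382
G1 X9.330 Y23.699
G1 X1.188 Y17.207
G1 X1.188 Y6.793
G1 X9.330 Y0.301
G1 X19.482 Y2.618
G1 X24.000 Y12.000
; layer 8
G0 Z10.000
G0 X24.000 Y12.000
G1 X19.482 Y21.382
G1 X9.330 Y23.699
G1 X1.188 Y17.207
G1 X1.188 Y6.793
G1 X9.330 Y0.301
G1 X19.482 Y2.618
G1 X24.000 Y12.000
M2 ; end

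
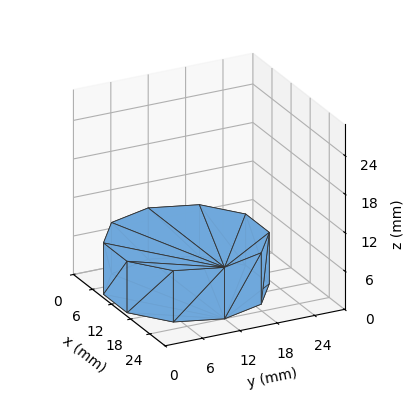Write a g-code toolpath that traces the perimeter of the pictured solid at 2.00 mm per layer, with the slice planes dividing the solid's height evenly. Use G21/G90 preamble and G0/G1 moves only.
Reading the render: the shape is a regular 10-sided prism (a cylinder approximated with 10 flat sides), circumscribed radius ≈ 12 mm, height ≈ 8 mm (dimensions read to the nearest mm from the axis ticks). For the g-code, the solid's height is divided into equal slices at the stated Δz and each level perimeter traced with G1 moves after a G0 lift.

; perimeter-only toolpath
G21 ; units = mm
G90 ; absolute positioning
G28 ; home
; layer 1
G0 Z2.00
G0 X24.00 Y12.00
G1 X21.71 Y19.05
G1 X15.71 Y23.41
G1 X8.29 Y23.41
G1 X2.29 Y19.05
G1 X0.00 Y12.00
G1 X2.29 Y4.95
G1 X8.29 Y0.59
G1 X15.71 Y0.59
G1 X21.71 Y4.95
G1 X24.00 Y12.00
; layer 2
G0 Z4.00
G0 X24.00 Y12.00
G1 X21.71 Y19.05
G1 X15.71 Y23.41
G1 X8.29 Y23.41
G1 X2.29 Y19.05
G1 X0.00 Y12.00
G1 X2.29 Y4.95
G1 X8.29 Y0.59
G1 X15.71 Y0.59
G1 X21.71 Y4.95
G1 X24.00 Y12.00
; layer 3
G0 Z6.00
G0 X24.00 Y12.00
G1 X21.71 Y19.05
G1 X15.71 Y23.41
G1 X8.29 Y23.41
G1 X2.29 Y19.05
G1 X0.00 Y12.00
G1 X2.29 Y4.95
G1 X8.29 Y0.59
G1 X15.71 Y0.59
G1 X21.71 Y4.95
G1 X24.00 Y12.00
; layer 4
G0 Z8.00
G0 X24.00 Y12.00
G1 X21.71 Y19.05
G1 X15.71 Y23.41
G1 X8.29 Y23.41
G1 X2.29 Y19.05
G1 X0.00 Y12.00
G1 X2.29 Y4.95
G1 X8.29 Y0.59
G1 X15.71 Y0.59
G1 X21.71 Y4.95
G1 X24.00 Y12.00
M2 ; end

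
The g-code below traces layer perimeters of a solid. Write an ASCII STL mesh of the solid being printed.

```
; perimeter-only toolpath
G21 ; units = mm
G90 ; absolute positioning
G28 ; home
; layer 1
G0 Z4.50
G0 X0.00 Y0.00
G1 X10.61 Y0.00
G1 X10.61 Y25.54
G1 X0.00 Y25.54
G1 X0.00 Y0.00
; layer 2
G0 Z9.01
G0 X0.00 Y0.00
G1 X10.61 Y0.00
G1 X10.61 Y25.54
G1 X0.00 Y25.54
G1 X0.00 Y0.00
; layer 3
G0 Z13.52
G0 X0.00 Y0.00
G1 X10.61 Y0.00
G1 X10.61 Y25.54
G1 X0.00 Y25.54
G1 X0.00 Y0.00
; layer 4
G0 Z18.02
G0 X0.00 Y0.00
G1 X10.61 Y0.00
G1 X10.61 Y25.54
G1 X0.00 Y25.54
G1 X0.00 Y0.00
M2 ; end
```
solid part
  facet normal 0.0000 0.0000 -1.0000
    outer loop
      vertex 10.61 25.54 0.00
      vertex 10.61 0.00 0.00
      vertex 0.00 0.00 0.00
    endloop
  endfacet
  facet normal 0.0000 0.0000 -1.0000
    outer loop
      vertex 0.00 25.54 0.00
      vertex 10.61 25.54 0.00
      vertex 0.00 0.00 0.00
    endloop
  endfacet
  facet normal 0.0000 0.0000 1.0000
    outer loop
      vertex 0.00 0.00 18.02
      vertex 10.61 0.00 18.02
      vertex 10.61 25.54 18.02
    endloop
  endfacet
  facet normal 0.0000 0.0000 1.0000
    outer loop
      vertex 0.00 0.00 18.02
      vertex 10.61 25.54 18.02
      vertex 0.00 25.54 18.02
    endloop
  endfacet
  facet normal 0.0000 -1.0000 0.0000
    outer loop
      vertex 0.00 0.00 0.00
      vertex 10.61 0.00 0.00
      vertex 10.61 0.00 18.02
    endloop
  endfacet
  facet normal 0.0000 -1.0000 0.0000
    outer loop
      vertex 0.00 0.00 0.00
      vertex 10.61 0.00 18.02
      vertex 0.00 0.00 18.02
    endloop
  endfacet
  facet normal 0.0000 1.0000 0.0000
    outer loop
      vertex 10.61 25.54 18.02
      vertex 10.61 25.54 0.00
      vertex 0.00 25.54 0.00
    endloop
  endfacet
  facet normal 0.0000 1.0000 0.0000
    outer loop
      vertex 0.00 25.54 18.02
      vertex 10.61 25.54 18.02
      vertex 0.00 25.54 0.00
    endloop
  endfacet
  facet normal -1.0000 0.0000 0.0000
    outer loop
      vertex 0.00 25.54 18.02
      vertex 0.00 25.54 0.00
      vertex 0.00 0.00 0.00
    endloop
  endfacet
  facet normal -1.0000 0.0000 0.0000
    outer loop
      vertex 0.00 0.00 18.02
      vertex 0.00 25.54 18.02
      vertex 0.00 0.00 0.00
    endloop
  endfacet
  facet normal 1.0000 0.0000 0.0000
    outer loop
      vertex 10.61 0.00 0.00
      vertex 10.61 25.54 0.00
      vertex 10.61 25.54 18.02
    endloop
  endfacet
  facet normal 1.0000 0.0000 0.0000
    outer loop
      vertex 10.61 0.00 0.00
      vertex 10.61 25.54 18.02
      vertex 10.61 0.00 18.02
    endloop
  endfacet
endsolid part

The G0 Z moves step by Δz≈4.50 mm. Every layer's G1 loop is the same polygon, so the solid is a straight extrusion of it from z=0 to z≈18. Closing with flat bottom and top caps and triangulating gives 12 facets — a rectangular box, roughly 10.6 × 25.5 mm footprint and 18 mm tall.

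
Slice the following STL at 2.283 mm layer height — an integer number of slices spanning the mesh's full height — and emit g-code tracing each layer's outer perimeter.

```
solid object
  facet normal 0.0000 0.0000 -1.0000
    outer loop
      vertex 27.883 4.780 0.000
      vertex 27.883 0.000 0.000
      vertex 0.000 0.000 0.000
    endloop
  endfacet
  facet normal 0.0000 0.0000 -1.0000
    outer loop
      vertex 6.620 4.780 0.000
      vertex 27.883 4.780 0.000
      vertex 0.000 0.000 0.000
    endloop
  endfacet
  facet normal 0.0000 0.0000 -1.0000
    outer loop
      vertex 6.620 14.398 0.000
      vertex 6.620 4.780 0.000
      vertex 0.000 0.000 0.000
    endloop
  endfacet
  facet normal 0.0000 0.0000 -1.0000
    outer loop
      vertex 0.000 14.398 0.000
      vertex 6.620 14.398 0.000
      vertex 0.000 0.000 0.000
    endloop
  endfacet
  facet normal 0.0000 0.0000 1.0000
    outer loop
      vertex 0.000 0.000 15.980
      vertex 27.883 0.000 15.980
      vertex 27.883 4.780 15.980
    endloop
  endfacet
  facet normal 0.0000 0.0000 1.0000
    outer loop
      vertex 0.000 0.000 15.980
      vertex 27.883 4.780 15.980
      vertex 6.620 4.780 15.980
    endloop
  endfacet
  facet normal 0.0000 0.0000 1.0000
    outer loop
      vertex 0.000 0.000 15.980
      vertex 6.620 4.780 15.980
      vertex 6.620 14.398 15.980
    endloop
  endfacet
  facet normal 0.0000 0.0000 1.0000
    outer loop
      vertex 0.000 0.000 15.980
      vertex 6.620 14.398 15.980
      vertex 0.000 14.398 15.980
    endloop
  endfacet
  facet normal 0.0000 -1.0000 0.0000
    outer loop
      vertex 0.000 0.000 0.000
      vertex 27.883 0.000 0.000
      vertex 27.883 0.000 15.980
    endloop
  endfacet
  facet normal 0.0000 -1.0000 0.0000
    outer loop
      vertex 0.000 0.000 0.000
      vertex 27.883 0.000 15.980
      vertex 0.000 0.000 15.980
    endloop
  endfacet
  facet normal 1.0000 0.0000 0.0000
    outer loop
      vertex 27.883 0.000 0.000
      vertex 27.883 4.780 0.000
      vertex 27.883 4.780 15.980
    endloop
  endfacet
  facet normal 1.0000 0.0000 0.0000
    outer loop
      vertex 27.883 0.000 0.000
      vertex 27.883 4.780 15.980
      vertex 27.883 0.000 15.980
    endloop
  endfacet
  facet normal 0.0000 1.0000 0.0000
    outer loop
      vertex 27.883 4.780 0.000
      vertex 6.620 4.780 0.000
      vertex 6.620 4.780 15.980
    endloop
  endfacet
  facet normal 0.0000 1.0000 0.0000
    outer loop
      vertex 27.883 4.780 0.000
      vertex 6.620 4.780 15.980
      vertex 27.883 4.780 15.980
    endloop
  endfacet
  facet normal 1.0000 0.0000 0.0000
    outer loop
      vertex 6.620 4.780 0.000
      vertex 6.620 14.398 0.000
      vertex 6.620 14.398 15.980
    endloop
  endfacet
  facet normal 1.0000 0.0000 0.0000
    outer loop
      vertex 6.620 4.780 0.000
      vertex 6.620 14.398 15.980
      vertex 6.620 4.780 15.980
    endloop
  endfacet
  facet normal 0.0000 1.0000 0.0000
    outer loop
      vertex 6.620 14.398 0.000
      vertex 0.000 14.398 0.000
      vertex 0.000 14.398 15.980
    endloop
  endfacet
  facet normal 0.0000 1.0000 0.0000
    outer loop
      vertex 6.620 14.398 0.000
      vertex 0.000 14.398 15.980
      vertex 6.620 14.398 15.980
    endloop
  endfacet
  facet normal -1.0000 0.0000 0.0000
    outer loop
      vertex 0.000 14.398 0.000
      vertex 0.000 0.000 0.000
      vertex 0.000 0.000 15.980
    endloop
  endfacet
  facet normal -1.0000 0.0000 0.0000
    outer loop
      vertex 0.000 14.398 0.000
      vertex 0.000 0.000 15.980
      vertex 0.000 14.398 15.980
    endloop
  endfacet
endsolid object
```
; perimeter-only toolpath
G21 ; units = mm
G90 ; absolute positioning
G28 ; home
; layer 1
G0 Z2.283
G0 X0.000 Y0.000
G1 X27.883 Y0.000
G1 X27.883 Y4.780
G1 X6.620 Y4.780
G1 X6.620 Y14.398
G1 X0.000 Y14.398
G1 X0.000 Y0.000
; layer 2
G0 Z4.566
G0 X0.000 Y0.000
G1 X27.883 Y0.000
G1 X27.883 Y4.780
G1 X6.620 Y4.780
G1 X6.620 Y14.398
G1 X0.000 Y14.398
G1 X0.000 Y0.000
; layer 3
G0 Z6.849
G0 X0.000 Y0.000
G1 X27.883 Y0.000
G1 X27.883 Y4.780
G1 X6.620 Y4.780
G1 X6.620 Y14.398
G1 X0.000 Y14.398
G1 X0.000 Y0.000
; layer 4
G0 Z9.131
G0 X0.000 Y0.000
G1 X27.883 Y0.000
G1 X27.883 Y4.780
G1 X6.620 Y4.780
G1 X6.620 Y14.398
G1 X0.000 Y14.398
G1 X0.000 Y0.000
; layer 5
G0 Z11.414
G0 X0.000 Y0.000
G1 X27.883 Y0.000
G1 X27.883 Y4.780
G1 X6.620 Y4.780
G1 X6.620 Y14.398
G1 X0.000 Y14.398
G1 X0.000 Y0.000
; layer 6
G0 Z13.697
G0 X0.000 Y0.000
G1 X27.883 Y0.000
G1 X27.883 Y4.780
G1 X6.620 Y4.780
G1 X6.620 Y14.398
G1 X0.000 Y14.398
G1 X0.000 Y0.000
; layer 7
G0 Z15.980
G0 X0.000 Y0.000
G1 X27.883 Y0.000
G1 X27.883 Y4.780
G1 X6.620 Y4.780
G1 X6.620 Y14.398
G1 X0.000 Y14.398
G1 X0.000 Y0.000
M2 ; end

The solid is an L-shaped prism: outer 27.9 × 14.4 mm, arm thicknesses ≈ 4.78 mm (horizontal) and 6.62 mm (vertical), extruded 16 mm in z. Slicing at Δz = 2.283 mm — 7 equal slices spanning the solid's height, so layer i sits at z = i·h/7 — gives 7 non-empty perimeters. Each is a 6-segment closed polygon; G0 lifts to the layer z and rapids to the start vertex, then G1 traces the edges.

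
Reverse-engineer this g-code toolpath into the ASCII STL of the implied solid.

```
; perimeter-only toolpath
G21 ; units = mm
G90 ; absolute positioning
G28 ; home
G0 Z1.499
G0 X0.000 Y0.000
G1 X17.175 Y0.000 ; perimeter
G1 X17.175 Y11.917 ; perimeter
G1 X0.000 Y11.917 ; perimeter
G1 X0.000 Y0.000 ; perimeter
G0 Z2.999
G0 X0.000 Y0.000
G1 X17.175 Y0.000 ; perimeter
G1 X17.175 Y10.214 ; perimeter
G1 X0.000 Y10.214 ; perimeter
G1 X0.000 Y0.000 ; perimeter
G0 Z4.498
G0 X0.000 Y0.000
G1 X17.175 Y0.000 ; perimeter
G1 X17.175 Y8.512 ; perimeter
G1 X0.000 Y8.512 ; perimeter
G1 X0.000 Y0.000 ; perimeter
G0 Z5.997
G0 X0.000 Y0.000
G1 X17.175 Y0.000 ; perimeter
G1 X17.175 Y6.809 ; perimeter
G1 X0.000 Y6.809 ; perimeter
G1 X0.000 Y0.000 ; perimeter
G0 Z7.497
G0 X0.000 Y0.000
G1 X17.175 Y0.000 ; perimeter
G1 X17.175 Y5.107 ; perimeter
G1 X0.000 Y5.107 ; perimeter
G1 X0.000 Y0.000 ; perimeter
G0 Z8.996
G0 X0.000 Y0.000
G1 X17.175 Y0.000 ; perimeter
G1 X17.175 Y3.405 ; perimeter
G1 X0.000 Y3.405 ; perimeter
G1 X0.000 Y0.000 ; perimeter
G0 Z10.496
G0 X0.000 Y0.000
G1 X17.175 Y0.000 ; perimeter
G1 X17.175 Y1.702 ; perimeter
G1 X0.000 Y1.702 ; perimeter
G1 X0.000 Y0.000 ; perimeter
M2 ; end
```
solid part
  facet normal 0.0000 0.0000 -1.0000
    outer loop
      vertex 17.175 13.619 0.000
      vertex 17.175 0.000 0.000
      vertex 0.000 0.000 0.000
    endloop
  endfacet
  facet normal 0.0000 0.0000 -1.0000
    outer loop
      vertex 0.000 13.619 0.000
      vertex 17.175 13.619 0.000
      vertex 0.000 0.000 0.000
    endloop
  endfacet
  facet normal 0.0000 -1.0000 0.0000
    outer loop
      vertex 0.000 0.000 0.000
      vertex 17.175 0.000 0.000
      vertex 17.175 0.000 11.995
    endloop
  endfacet
  facet normal 0.0000 -1.0000 0.0000
    outer loop
      vertex 0.000 0.000 0.000
      vertex 17.175 0.000 11.995
      vertex 0.000 0.000 11.995
    endloop
  endfacet
  facet normal 0.0000 0.6609 0.7504
    outer loop
      vertex 0.000 0.000 11.995
      vertex 17.175 0.000 11.995
      vertex 17.175 13.619 0.000
    endloop
  endfacet
  facet normal 0.0000 0.6609 0.7504
    outer loop
      vertex 0.000 0.000 11.995
      vertex 17.175 13.619 0.000
      vertex 0.000 13.619 0.000
    endloop
  endfacet
  facet normal -1.0000 0.0000 0.0000
    outer loop
      vertex 0.000 0.000 11.995
      vertex 0.000 13.619 0.000
      vertex 0.000 0.000 0.000
    endloop
  endfacet
  facet normal 1.0000 0.0000 0.0000
    outer loop
      vertex 17.175 0.000 0.000
      vertex 17.175 13.619 0.000
      vertex 17.175 0.000 11.995
    endloop
  endfacet
endsolid part

The G0 Z moves step by Δz≈1.499 mm. The G1 loops shrink linearly with z, so the solid tapers from its base footprint up to z≈12. Closing with a flat bottom cap and the tapered top and triangulating gives 8 facets — a wedge (ramp): 17.2 × 13.6 mm base, rising to 12 mm along the y=0 edge and sloping linearly to z=0 at y=13.6.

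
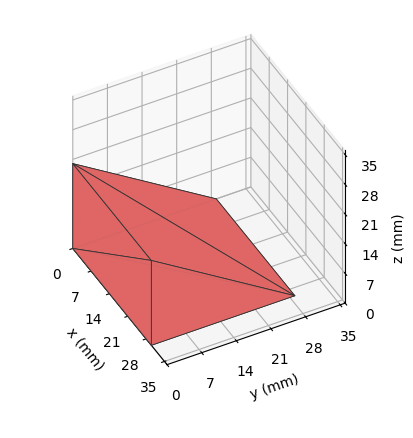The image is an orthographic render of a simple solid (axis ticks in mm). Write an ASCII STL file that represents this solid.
Reading the render: the shape is a wedge (ramp): 30 × 29 mm base, rising to 20 mm along the y=0 edge and sloping linearly to z=0 at y=29 (dimensions read to the nearest mm from the axis ticks). For the STL, each face is triangulated and given an outward normal.

solid part
  facet normal 0.0000 0.0000 -1.0000
    outer loop
      vertex 30.00 29.00 0.00
      vertex 30.00 0.00 0.00
      vertex 0.00 0.00 0.00
    endloop
  endfacet
  facet normal 0.0000 0.0000 -1.0000
    outer loop
      vertex 0.00 29.00 0.00
      vertex 30.00 29.00 0.00
      vertex 0.00 0.00 0.00
    endloop
  endfacet
  facet normal 0.0000 -1.0000 0.0000
    outer loop
      vertex 0.00 0.00 0.00
      vertex 30.00 0.00 0.00
      vertex 30.00 0.00 20.00
    endloop
  endfacet
  facet normal 0.0000 -1.0000 0.0000
    outer loop
      vertex 0.00 0.00 0.00
      vertex 30.00 0.00 20.00
      vertex 0.00 0.00 20.00
    endloop
  endfacet
  facet normal 0.0000 0.5677 0.8232
    outer loop
      vertex 0.00 0.00 20.00
      vertex 30.00 0.00 20.00
      vertex 30.00 29.00 0.00
    endloop
  endfacet
  facet normal 0.0000 0.5677 0.8232
    outer loop
      vertex 0.00 0.00 20.00
      vertex 30.00 29.00 0.00
      vertex 0.00 29.00 0.00
    endloop
  endfacet
  facet normal -1.0000 0.0000 0.0000
    outer loop
      vertex 0.00 0.00 20.00
      vertex 0.00 29.00 0.00
      vertex 0.00 0.00 0.00
    endloop
  endfacet
  facet normal 1.0000 0.0000 0.0000
    outer loop
      vertex 30.00 0.00 0.00
      vertex 30.00 29.00 0.00
      vertex 30.00 0.00 20.00
    endloop
  endfacet
endsolid part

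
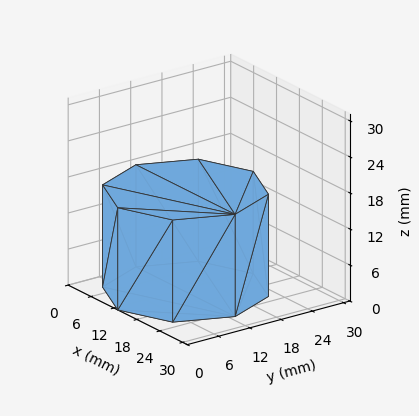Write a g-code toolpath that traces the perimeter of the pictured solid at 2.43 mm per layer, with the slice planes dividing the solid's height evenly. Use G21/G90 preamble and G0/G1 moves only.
Reading the render: the shape is a regular 8-sided prism (a cylinder approximated with 8 flat sides), circumscribed radius ≈ 13 mm, height ≈ 17 mm (dimensions read to the nearest mm from the axis ticks). For the g-code, the solid's height is divided into equal slices at the stated Δz and each level perimeter traced with G1 moves after a G0 lift.

; perimeter-only toolpath
G21 ; units = mm
G90 ; absolute positioning
G28 ; home
; layer 1
G0 Z2.43
G0 X26.00 Y13.00
G1 X22.19 Y22.19
G1 X13.00 Y26.00
G1 X3.81 Y22.19
G1 X0.00 Y13.00
G1 X3.81 Y3.81
G1 X13.00 Y0.00
G1 X22.19 Y3.81
G1 X26.00 Y13.00
; layer 2
G0 Z4.86
G0 X26.00 Y13.00
G1 X22.19 Y22.19
G1 X13.00 Y26.00
G1 X3.81 Y22.19
G1 X0.00 Y13.00
G1 X3.81 Y3.81
G1 X13.00 Y0.00
G1 X22.19 Y3.81
G1 X26.00 Y13.00
; layer 3
G0 Z7.29
G0 X26.00 Y13.00
G1 X22.19 Y22.19
G1 X13.00 Y26.00
G1 X3.81 Y22.19
G1 X0.00 Y13.00
G1 X3.81 Y3.81
G1 X13.00 Y0.00
G1 X22.19 Y3.81
G1 X26.00 Y13.00
; layer 4
G0 Z9.71
G0 X26.00 Y13.00
G1 X22.19 Y22.19
G1 X13.00 Y26.00
G1 X3.81 Y22.19
G1 X0.00 Y13.00
G1 X3.81 Y3.81
G1 X13.00 Y0.00
G1 X22.19 Y3.81
G1 X26.00 Y13.00
; layer 5
G0 Z12.14
G0 X26.00 Y13.00
G1 X22.19 Y22.19
G1 X13.00 Y26.00
G1 X3.81 Y22.19
G1 X0.00 Y13.00
G1 X3.81 Y3.81
G1 X13.00 Y0.00
G1 X22.19 Y3.81
G1 X26.00 Y13.00
; layer 6
G0 Z14.57
G0 X26.00 Y13.00
G1 X22.19 Y22.19
G1 X13.00 Y26.00
G1 X3.81 Y22.19
G1 X0.00 Y13.00
G1 X3.81 Y3.81
G1 X13.00 Y0.00
G1 X22.19 Y3.81
G1 X26.00 Y13.00
; layer 7
G0 Z17.00
G0 X26.00 Y13.00
G1 X22.19 Y22.19
G1 X13.00 Y26.00
G1 X3.81 Y22.19
G1 X0.00 Y13.00
G1 X3.81 Y3.81
G1 X13.00 Y0.00
G1 X22.19 Y3.81
G1 X26.00 Y13.00
M2 ; end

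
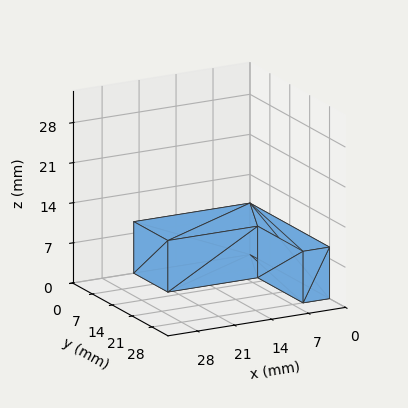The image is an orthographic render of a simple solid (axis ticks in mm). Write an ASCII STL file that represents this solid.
Reading the render: the shape is an L-shaped prism: outer 22 × 28 mm, arm thicknesses ≈ 12 mm (horizontal) and 5 mm (vertical), extruded 9 mm in z (dimensions read to the nearest mm from the axis ticks). For the STL, each face is triangulated and given an outward normal.

solid part
  facet normal 0.0000 0.0000 -1.0000
    outer loop
      vertex 22.00 12.00 0.00
      vertex 22.00 0.00 0.00
      vertex 0.00 0.00 0.00
    endloop
  endfacet
  facet normal 0.0000 0.0000 -1.0000
    outer loop
      vertex 5.00 12.00 0.00
      vertex 22.00 12.00 0.00
      vertex 0.00 0.00 0.00
    endloop
  endfacet
  facet normal 0.0000 0.0000 -1.0000
    outer loop
      vertex 5.00 28.00 0.00
      vertex 5.00 12.00 0.00
      vertex 0.00 0.00 0.00
    endloop
  endfacet
  facet normal 0.0000 0.0000 -1.0000
    outer loop
      vertex 0.00 28.00 0.00
      vertex 5.00 28.00 0.00
      vertex 0.00 0.00 0.00
    endloop
  endfacet
  facet normal 0.0000 0.0000 1.0000
    outer loop
      vertex 0.00 0.00 9.00
      vertex 22.00 0.00 9.00
      vertex 22.00 12.00 9.00
    endloop
  endfacet
  facet normal 0.0000 0.0000 1.0000
    outer loop
      vertex 0.00 0.00 9.00
      vertex 22.00 12.00 9.00
      vertex 5.00 12.00 9.00
    endloop
  endfacet
  facet normal 0.0000 0.0000 1.0000
    outer loop
      vertex 0.00 0.00 9.00
      vertex 5.00 12.00 9.00
      vertex 5.00 28.00 9.00
    endloop
  endfacet
  facet normal 0.0000 0.0000 1.0000
    outer loop
      vertex 0.00 0.00 9.00
      vertex 5.00 28.00 9.00
      vertex 0.00 28.00 9.00
    endloop
  endfacet
  facet normal 0.0000 -1.0000 0.0000
    outer loop
      vertex 0.00 0.00 0.00
      vertex 22.00 0.00 0.00
      vertex 22.00 0.00 9.00
    endloop
  endfacet
  facet normal 0.0000 -1.0000 0.0000
    outer loop
      vertex 0.00 0.00 0.00
      vertex 22.00 0.00 9.00
      vertex 0.00 0.00 9.00
    endloop
  endfacet
  facet normal 1.0000 0.0000 0.0000
    outer loop
      vertex 22.00 0.00 0.00
      vertex 22.00 12.00 0.00
      vertex 22.00 12.00 9.00
    endloop
  endfacet
  facet normal 1.0000 0.0000 0.0000
    outer loop
      vertex 22.00 0.00 0.00
      vertex 22.00 12.00 9.00
      vertex 22.00 0.00 9.00
    endloop
  endfacet
  facet normal 0.0000 1.0000 0.0000
    outer loop
      vertex 22.00 12.00 0.00
      vertex 5.00 12.00 0.00
      vertex 5.00 12.00 9.00
    endloop
  endfacet
  facet normal 0.0000 1.0000 0.0000
    outer loop
      vertex 22.00 12.00 0.00
      vertex 5.00 12.00 9.00
      vertex 22.00 12.00 9.00
    endloop
  endfacet
  facet normal 1.0000 0.0000 0.0000
    outer loop
      vertex 5.00 12.00 0.00
      vertex 5.00 28.00 0.00
      vertex 5.00 28.00 9.00
    endloop
  endfacet
  facet normal 1.0000 0.0000 0.0000
    outer loop
      vertex 5.00 12.00 0.00
      vertex 5.00 28.00 9.00
      vertex 5.00 12.00 9.00
    endloop
  endfacet
  facet normal 0.0000 1.0000 0.0000
    outer loop
      vertex 5.00 28.00 0.00
      vertex 0.00 28.00 0.00
      vertex 0.00 28.00 9.00
    endloop
  endfacet
  facet normal 0.0000 1.0000 0.0000
    outer loop
      vertex 5.00 28.00 0.00
      vertex 0.00 28.00 9.00
      vertex 5.00 28.00 9.00
    endloop
  endfacet
  facet normal -1.0000 0.0000 0.0000
    outer loop
      vertex 0.00 28.00 0.00
      vertex 0.00 0.00 0.00
      vertex 0.00 0.00 9.00
    endloop
  endfacet
  facet normal -1.0000 0.0000 0.0000
    outer loop
      vertex 0.00 28.00 0.00
      vertex 0.00 0.00 9.00
      vertex 0.00 28.00 9.00
    endloop
  endfacet
endsolid part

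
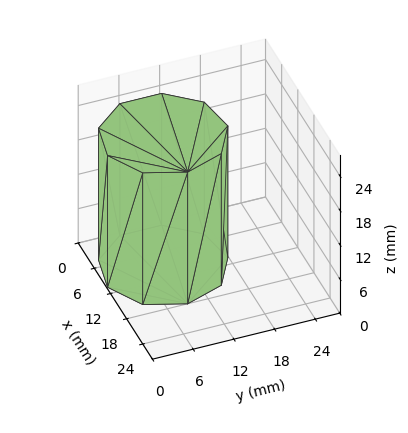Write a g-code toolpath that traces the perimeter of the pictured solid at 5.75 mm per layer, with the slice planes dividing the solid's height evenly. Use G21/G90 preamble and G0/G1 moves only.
Reading the render: the shape is a regular 9-sided prism (a cylinder approximated with 9 flat sides), circumscribed radius ≈ 9 mm, height ≈ 23 mm (dimensions read to the nearest mm from the axis ticks). For the g-code, the solid's height is divided into equal slices at the stated Δz and each level perimeter traced with G1 moves after a G0 lift.

; perimeter-only toolpath
G21 ; units = mm
G90 ; absolute positioning
G28 ; home
; layer 1
G0 Z5.75
G0 X18.00 Y9.00
G1 X15.89 Y14.79
G1 X10.56 Y17.86
G1 X4.50 Y16.79
G1 X0.54 Y12.08
G1 X0.54 Y5.92
G1 X4.50 Y1.21
G1 X10.56 Y0.14
G1 X15.89 Y3.21
G1 X18.00 Y9.00
; layer 2
G0 Z11.50
G0 X18.00 Y9.00
G1 X15.89 Y14.79
G1 X10.56 Y17.86
G1 X4.50 Y16.79
G1 X0.54 Y12.08
G1 X0.54 Y5.92
G1 X4.50 Y1.21
G1 X10.56 Y0.14
G1 X15.89 Y3.21
G1 X18.00 Y9.00
; layer 3
G0 Z17.25
G0 X18.00 Y9.00
G1 X15.89 Y14.79
G1 X10.56 Y17.86
G1 X4.50 Y16.79
G1 X0.54 Y12.08
G1 X0.54 Y5.92
G1 X4.50 Y1.21
G1 X10.56 Y0.14
G1 X15.89 Y3.21
G1 X18.00 Y9.00
; layer 4
G0 Z23.00
G0 X18.00 Y9.00
G1 X15.89 Y14.79
G1 X10.56 Y17.86
G1 X4.50 Y16.79
G1 X0.54 Y12.08
G1 X0.54 Y5.92
G1 X4.50 Y1.21
G1 X10.56 Y0.14
G1 X15.89 Y3.21
G1 X18.00 Y9.00
M2 ; end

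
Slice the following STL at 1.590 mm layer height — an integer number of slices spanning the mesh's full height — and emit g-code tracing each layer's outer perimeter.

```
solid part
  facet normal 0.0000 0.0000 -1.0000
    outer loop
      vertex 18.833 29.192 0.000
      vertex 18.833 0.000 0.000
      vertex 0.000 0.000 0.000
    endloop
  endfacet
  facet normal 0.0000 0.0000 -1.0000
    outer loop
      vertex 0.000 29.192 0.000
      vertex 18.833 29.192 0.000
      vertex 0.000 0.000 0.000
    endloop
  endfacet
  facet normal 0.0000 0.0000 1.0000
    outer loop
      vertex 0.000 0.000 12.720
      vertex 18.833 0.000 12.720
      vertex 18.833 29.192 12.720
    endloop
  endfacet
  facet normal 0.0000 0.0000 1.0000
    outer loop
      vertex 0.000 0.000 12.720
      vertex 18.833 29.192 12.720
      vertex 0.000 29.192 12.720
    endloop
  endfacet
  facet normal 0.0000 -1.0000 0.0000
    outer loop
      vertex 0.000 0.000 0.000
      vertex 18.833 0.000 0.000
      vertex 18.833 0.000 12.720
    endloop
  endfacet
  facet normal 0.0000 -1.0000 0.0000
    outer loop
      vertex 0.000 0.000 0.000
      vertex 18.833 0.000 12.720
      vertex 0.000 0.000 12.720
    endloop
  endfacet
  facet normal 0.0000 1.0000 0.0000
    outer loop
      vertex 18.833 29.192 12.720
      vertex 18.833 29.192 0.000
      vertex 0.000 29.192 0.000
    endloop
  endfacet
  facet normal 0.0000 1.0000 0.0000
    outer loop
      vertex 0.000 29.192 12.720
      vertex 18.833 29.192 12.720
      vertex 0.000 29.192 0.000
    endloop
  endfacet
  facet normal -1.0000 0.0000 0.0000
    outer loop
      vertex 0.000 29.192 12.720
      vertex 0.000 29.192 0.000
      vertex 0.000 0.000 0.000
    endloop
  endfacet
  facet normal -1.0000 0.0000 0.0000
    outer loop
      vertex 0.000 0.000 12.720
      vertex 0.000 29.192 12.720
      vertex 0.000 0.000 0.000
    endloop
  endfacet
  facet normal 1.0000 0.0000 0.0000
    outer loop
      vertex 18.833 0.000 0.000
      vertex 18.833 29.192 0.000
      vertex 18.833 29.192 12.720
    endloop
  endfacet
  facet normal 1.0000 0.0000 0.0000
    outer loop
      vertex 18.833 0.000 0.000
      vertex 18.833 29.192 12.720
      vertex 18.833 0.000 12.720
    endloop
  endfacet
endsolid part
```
; perimeter-only toolpath
G21 ; units = mm
G90 ; absolute positioning
G28 ; home
; layer 1
G0 Z1.590
G0 X0.000 Y0.000
G1 X18.833 Y0.000
G1 X18.833 Y29.192
G1 X0.000 Y29.192
G1 X0.000 Y0.000
; layer 2
G0 Z3.180
G0 X0.000 Y0.000
G1 X18.833 Y0.000
G1 X18.833 Y29.192
G1 X0.000 Y29.192
G1 X0.000 Y0.000
; layer 3
G0 Z4.770
G0 X0.000 Y0.000
G1 X18.833 Y0.000
G1 X18.833 Y29.192
G1 X0.000 Y29.192
G1 X0.000 Y0.000
; layer 4
G0 Z6.360
G0 X0.000 Y0.000
G1 X18.833 Y0.000
G1 X18.833 Y29.192
G1 X0.000 Y29.192
G1 X0.000 Y0.000
; layer 5
G0 Z7.950
G0 X0.000 Y0.000
G1 X18.833 Y0.000
G1 X18.833 Y29.192
G1 X0.000 Y29.192
G1 X0.000 Y0.000
; layer 6
G0 Z9.540
G0 X0.000 Y0.000
G1 X18.833 Y0.000
G1 X18.833 Y29.192
G1 X0.000 Y29.192
G1 X0.000 Y0.000
; layer 7
G0 Z11.130
G0 X0.000 Y0.000
G1 X18.833 Y0.000
G1 X18.833 Y29.192
G1 X0.000 Y29.192
G1 X0.000 Y0.000
; layer 8
G0 Z12.720
G0 X0.000 Y0.000
G1 X18.833 Y0.000
G1 X18.833 Y29.192
G1 X0.000 Y29.192
G1 X0.000 Y0.000
M2 ; end

The solid is a rectangular box, roughly 18.8 × 29.2 mm footprint and 12.7 mm tall. Slicing at Δz = 1.590 mm — 8 equal slices spanning the solid's height, so layer i sits at z = i·h/8 — gives 8 non-empty perimeters. Each is a 4-segment closed polygon; G0 lifts to the layer z and rapids to the start vertex, then G1 traces the edges.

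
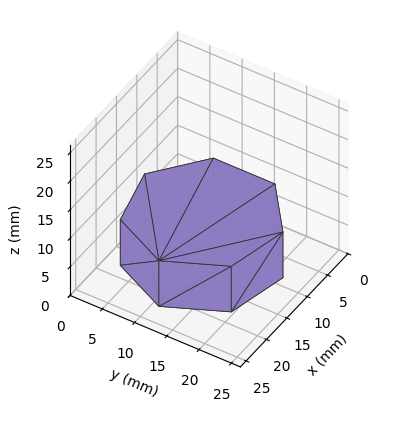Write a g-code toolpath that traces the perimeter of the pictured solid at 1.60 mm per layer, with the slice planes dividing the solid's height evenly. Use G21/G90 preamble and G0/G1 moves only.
Reading the render: the shape is a regular 7-sided prism (a cylinder approximated with 7 flat sides), circumscribed radius ≈ 11 mm, height ≈ 8 mm (dimensions read to the nearest mm from the axis ticks). For the g-code, the solid's height is divided into equal slices at the stated Δz and each level perimeter traced with G1 moves after a G0 lift.

; perimeter-only toolpath
G21 ; units = mm
G90 ; absolute positioning
G28 ; home
; layer 1
G0 Z1.60
G0 X22.00 Y11.00
G1 X17.86 Y19.60
G1 X8.55 Y21.72
G1 X1.09 Y15.77
G1 X1.09 Y6.23
G1 X8.55 Y0.28
G1 X17.86 Y2.40
G1 X22.00 Y11.00
; layer 2
G0 Z3.20
G0 X22.00 Y11.00
G1 X17.86 Y19.60
G1 X8.55 Y21.72
G1 X1.09 Y15.77
G1 X1.09 Y6.23
G1 X8.55 Y0.28
G1 X17.86 Y2.40
G1 X22.00 Y11.00
; layer 3
G0 Z4.80
G0 X22.00 Y11.00
G1 X17.86 Y19.60
G1 X8.55 Y21.72
G1 X1.09 Y15.77
G1 X1.09 Y6.23
G1 X8.55 Y0.28
G1 X17.86 Y2.40
G1 X22.00 Y11.00
; layer 4
G0 Z6.40
G0 X22.00 Y11.00
G1 X17.86 Y19.60
G1 X8.55 Y21.72
G1 X1.09 Y15.77
G1 X1.09 Y6.23
G1 X8.55 Y0.28
G1 X17.86 Y2.40
G1 X22.00 Y11.00
; layer 5
G0 Z8.00
G0 X22.00 Y11.00
G1 X17.86 Y19.60
G1 X8.55 Y21.72
G1 X1.09 Y15.77
G1 X1.09 Y6.23
G1 X8.55 Y0.28
G1 X17.86 Y2.40
G1 X22.00 Y11.00
M2 ; end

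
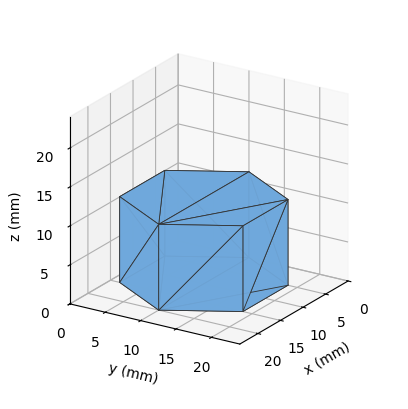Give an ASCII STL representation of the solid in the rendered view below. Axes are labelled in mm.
Reading the render: the shape is a regular 6-sided prism (a cylinder approximated with 6 flat sides), circumscribed radius ≈ 10 mm, height ≈ 11 mm (dimensions read to the nearest mm from the axis ticks). For the STL, each face is triangulated and given an outward normal.

solid part
  facet normal 0.0000 0.0000 -1.0000
    outer loop
      vertex 5.0 18.7 0.0
      vertex 15.0 18.7 0.0
      vertex 20.0 10.0 0.0
    endloop
  endfacet
  facet normal 0.0000 0.0000 -1.0000
    outer loop
      vertex 0.0 10.0 0.0
      vertex 5.0 18.7 0.0
      vertex 20.0 10.0 0.0
    endloop
  endfacet
  facet normal 0.0000 0.0000 -1.0000
    outer loop
      vertex 5.0 1.3 0.0
      vertex 0.0 10.0 0.0
      vertex 20.0 10.0 0.0
    endloop
  endfacet
  facet normal 0.0000 0.0000 -1.0000
    outer loop
      vertex 15.0 1.3 0.0
      vertex 5.0 1.3 0.0
      vertex 20.0 10.0 0.0
    endloop
  endfacet
  facet normal 0.0000 0.0000 1.0000
    outer loop
      vertex 20.0 10.0 11.0
      vertex 15.0 18.7 11.0
      vertex 5.0 18.7 11.0
    endloop
  endfacet
  facet normal 0.0000 0.0000 1.0000
    outer loop
      vertex 20.0 10.0 11.0
      vertex 5.0 18.7 11.0
      vertex 0.0 10.0 11.0
    endloop
  endfacet
  facet normal 0.0000 0.0000 1.0000
    outer loop
      vertex 20.0 10.0 11.0
      vertex 0.0 10.0 11.0
      vertex 5.0 1.3 11.0
    endloop
  endfacet
  facet normal 0.0000 0.0000 1.0000
    outer loop
      vertex 20.0 10.0 11.0
      vertex 5.0 1.3 11.0
      vertex 15.0 1.3 11.0
    endloop
  endfacet
  facet normal 0.8670 0.4983 0.0000
    outer loop
      vertex 20.0 10.0 0.0
      vertex 15.0 18.7 0.0
      vertex 15.0 18.7 11.0
    endloop
  endfacet
  facet normal 0.8670 0.4983 0.0000
    outer loop
      vertex 20.0 10.0 0.0
      vertex 15.0 18.7 11.0
      vertex 20.0 10.0 11.0
    endloop
  endfacet
  facet normal 0.0000 1.0000 0.0000
    outer loop
      vertex 15.0 18.7 0.0
      vertex 5.0 18.7 0.0
      vertex 5.0 18.7 11.0
    endloop
  endfacet
  facet normal 0.0000 1.0000 0.0000
    outer loop
      vertex 15.0 18.7 0.0
      vertex 5.0 18.7 11.0
      vertex 15.0 18.7 11.0
    endloop
  endfacet
  facet normal -0.8670 0.4983 0.0000
    outer loop
      vertex 5.0 18.7 0.0
      vertex 0.0 10.0 0.0
      vertex 0.0 10.0 11.0
    endloop
  endfacet
  facet normal -0.8670 0.4983 0.0000
    outer loop
      vertex 5.0 18.7 0.0
      vertex 0.0 10.0 11.0
      vertex 5.0 18.7 11.0
    endloop
  endfacet
  facet normal -0.8670 -0.4983 0.0000
    outer loop
      vertex 0.0 10.0 0.0
      vertex 5.0 1.3 0.0
      vertex 5.0 1.3 11.0
    endloop
  endfacet
  facet normal -0.8670 -0.4983 0.0000
    outer loop
      vertex 0.0 10.0 0.0
      vertex 5.0 1.3 11.0
      vertex 0.0 10.0 11.0
    endloop
  endfacet
  facet normal 0.0000 -1.0000 0.0000
    outer loop
      vertex 5.0 1.3 0.0
      vertex 15.0 1.3 0.0
      vertex 15.0 1.3 11.0
    endloop
  endfacet
  facet normal 0.0000 -1.0000 0.0000
    outer loop
      vertex 5.0 1.3 0.0
      vertex 15.0 1.3 11.0
      vertex 5.0 1.3 11.0
    endloop
  endfacet
  facet normal 0.8670 -0.4983 0.0000
    outer loop
      vertex 15.0 1.3 0.0
      vertex 20.0 10.0 0.0
      vertex 20.0 10.0 11.0
    endloop
  endfacet
  facet normal 0.8670 -0.4983 0.0000
    outer loop
      vertex 15.0 1.3 0.0
      vertex 20.0 10.0 11.0
      vertex 15.0 1.3 11.0
    endloop
  endfacet
endsolid part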